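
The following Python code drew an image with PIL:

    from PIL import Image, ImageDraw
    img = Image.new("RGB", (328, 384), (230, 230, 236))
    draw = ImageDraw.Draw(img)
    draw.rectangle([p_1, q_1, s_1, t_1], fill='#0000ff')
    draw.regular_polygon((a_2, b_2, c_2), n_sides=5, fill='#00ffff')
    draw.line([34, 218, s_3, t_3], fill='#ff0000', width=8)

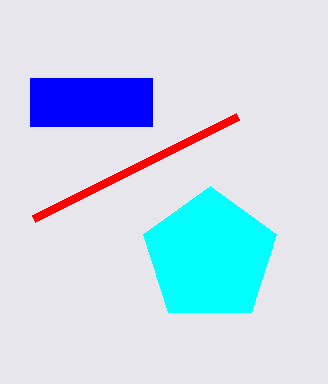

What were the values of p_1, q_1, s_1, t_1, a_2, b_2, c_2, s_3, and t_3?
p_1 = 30
q_1 = 78
s_1 = 152
t_1 = 126
a_2 = 210
b_2 = 256
c_2 = 70
s_3 = 238
t_3 = 116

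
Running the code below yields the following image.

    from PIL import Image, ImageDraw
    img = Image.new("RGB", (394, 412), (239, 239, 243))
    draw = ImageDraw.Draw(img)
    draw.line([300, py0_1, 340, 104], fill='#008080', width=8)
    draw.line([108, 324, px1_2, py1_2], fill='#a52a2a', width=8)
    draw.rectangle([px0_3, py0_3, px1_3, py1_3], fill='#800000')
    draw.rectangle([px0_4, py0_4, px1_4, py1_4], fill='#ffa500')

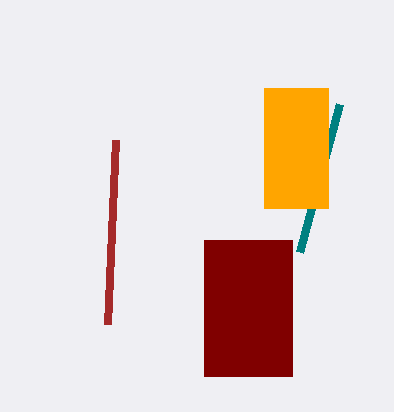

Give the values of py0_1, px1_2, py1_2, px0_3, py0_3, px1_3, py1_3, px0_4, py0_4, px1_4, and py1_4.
py0_1 = 252
px1_2 = 116
py1_2 = 140
px0_3 = 204
py0_3 = 240
px1_3 = 292
py1_3 = 376
px0_4 = 264
py0_4 = 88
px1_4 = 328
py1_4 = 208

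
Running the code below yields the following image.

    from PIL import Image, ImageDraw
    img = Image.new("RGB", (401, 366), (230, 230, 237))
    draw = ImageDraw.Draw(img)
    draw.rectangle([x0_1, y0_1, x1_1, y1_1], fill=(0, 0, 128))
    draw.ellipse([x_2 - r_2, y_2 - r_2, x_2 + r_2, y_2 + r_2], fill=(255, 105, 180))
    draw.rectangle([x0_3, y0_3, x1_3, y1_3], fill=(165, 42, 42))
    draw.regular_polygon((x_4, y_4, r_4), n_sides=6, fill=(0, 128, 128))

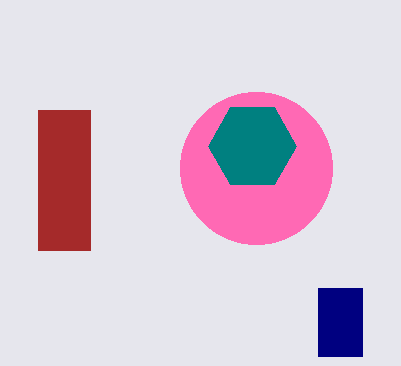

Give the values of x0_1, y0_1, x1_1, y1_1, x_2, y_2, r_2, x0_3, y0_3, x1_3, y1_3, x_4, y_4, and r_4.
x0_1 = 318, y0_1 = 288, x1_1 = 362, y1_1 = 356, x_2 = 256, y_2 = 168, r_2 = 76, x0_3 = 38, y0_3 = 110, x1_3 = 90, y1_3 = 250, x_4 = 252, y_4 = 146, r_4 = 44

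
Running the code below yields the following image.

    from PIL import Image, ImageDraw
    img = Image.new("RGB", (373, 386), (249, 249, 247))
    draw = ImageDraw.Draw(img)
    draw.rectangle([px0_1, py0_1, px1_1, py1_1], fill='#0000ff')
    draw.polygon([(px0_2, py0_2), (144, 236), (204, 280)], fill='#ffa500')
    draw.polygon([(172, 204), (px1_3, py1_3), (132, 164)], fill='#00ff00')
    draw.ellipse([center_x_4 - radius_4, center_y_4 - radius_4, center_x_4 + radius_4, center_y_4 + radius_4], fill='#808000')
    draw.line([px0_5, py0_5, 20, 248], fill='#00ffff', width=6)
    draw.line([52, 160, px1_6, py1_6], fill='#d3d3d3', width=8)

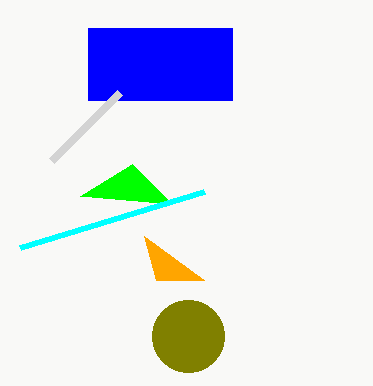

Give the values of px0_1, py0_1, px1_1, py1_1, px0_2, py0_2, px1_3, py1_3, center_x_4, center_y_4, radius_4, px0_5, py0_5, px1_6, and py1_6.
px0_1 = 88, py0_1 = 28, px1_1 = 232, py1_1 = 100, px0_2 = 156, py0_2 = 280, px1_3 = 80, py1_3 = 196, center_x_4 = 188, center_y_4 = 336, radius_4 = 36, px0_5 = 204, py0_5 = 192, px1_6 = 120, py1_6 = 92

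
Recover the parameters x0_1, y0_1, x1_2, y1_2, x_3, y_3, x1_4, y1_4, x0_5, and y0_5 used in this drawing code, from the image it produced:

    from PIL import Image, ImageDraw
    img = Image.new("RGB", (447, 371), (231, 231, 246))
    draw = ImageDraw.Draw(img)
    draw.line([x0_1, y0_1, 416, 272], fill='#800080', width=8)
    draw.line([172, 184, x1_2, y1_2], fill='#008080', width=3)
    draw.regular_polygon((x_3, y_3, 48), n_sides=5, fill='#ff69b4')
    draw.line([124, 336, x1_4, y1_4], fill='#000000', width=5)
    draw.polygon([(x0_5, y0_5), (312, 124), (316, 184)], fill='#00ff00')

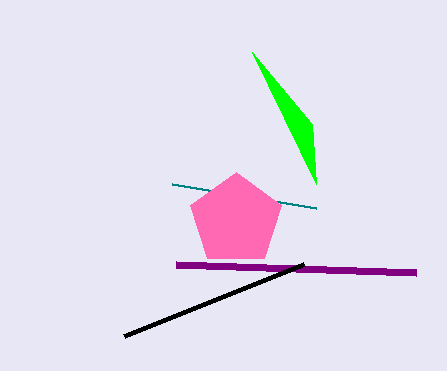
x0_1 = 176, y0_1 = 264, x1_2 = 316, y1_2 = 208, x_3 = 236, y_3 = 220, x1_4 = 304, y1_4 = 264, x0_5 = 252, y0_5 = 52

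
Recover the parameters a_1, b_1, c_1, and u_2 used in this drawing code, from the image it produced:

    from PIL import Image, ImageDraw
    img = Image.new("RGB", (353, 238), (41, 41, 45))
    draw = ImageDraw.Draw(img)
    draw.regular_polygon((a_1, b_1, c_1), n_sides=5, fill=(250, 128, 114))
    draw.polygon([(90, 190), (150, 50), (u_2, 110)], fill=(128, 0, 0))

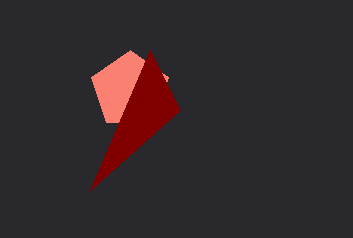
a_1 = 130
b_1 = 90
c_1 = 40
u_2 = 180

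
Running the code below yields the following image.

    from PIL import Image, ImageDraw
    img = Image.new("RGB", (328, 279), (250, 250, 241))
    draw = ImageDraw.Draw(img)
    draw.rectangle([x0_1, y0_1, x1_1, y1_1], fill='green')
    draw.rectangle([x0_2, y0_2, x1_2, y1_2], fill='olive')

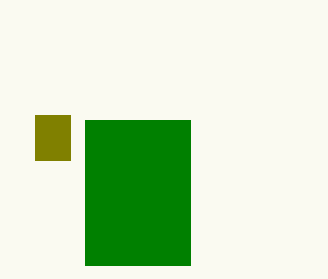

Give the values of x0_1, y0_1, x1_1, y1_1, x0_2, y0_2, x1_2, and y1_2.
x0_1 = 85
y0_1 = 120
x1_1 = 190
y1_1 = 265
x0_2 = 35
y0_2 = 115
x1_2 = 70
y1_2 = 160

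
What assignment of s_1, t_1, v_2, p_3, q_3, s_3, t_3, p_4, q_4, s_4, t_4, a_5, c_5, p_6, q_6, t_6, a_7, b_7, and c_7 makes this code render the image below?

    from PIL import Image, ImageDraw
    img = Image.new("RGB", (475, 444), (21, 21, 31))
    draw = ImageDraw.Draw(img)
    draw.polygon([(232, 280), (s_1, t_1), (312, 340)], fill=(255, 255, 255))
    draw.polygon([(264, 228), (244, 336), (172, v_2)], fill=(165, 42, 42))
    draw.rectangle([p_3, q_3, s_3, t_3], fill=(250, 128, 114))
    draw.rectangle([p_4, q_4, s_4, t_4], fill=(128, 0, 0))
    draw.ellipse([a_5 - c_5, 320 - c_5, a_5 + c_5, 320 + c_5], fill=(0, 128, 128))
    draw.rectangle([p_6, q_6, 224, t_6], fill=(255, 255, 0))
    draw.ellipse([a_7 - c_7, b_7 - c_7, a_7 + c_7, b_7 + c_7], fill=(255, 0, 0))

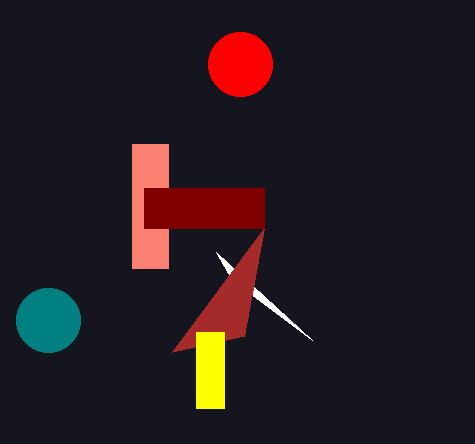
s_1 = 216, t_1 = 252, v_2 = 352, p_3 = 132, q_3 = 144, s_3 = 168, t_3 = 268, p_4 = 144, q_4 = 188, s_4 = 264, t_4 = 228, a_5 = 48, c_5 = 32, p_6 = 196, q_6 = 332, t_6 = 408, a_7 = 240, b_7 = 64, c_7 = 32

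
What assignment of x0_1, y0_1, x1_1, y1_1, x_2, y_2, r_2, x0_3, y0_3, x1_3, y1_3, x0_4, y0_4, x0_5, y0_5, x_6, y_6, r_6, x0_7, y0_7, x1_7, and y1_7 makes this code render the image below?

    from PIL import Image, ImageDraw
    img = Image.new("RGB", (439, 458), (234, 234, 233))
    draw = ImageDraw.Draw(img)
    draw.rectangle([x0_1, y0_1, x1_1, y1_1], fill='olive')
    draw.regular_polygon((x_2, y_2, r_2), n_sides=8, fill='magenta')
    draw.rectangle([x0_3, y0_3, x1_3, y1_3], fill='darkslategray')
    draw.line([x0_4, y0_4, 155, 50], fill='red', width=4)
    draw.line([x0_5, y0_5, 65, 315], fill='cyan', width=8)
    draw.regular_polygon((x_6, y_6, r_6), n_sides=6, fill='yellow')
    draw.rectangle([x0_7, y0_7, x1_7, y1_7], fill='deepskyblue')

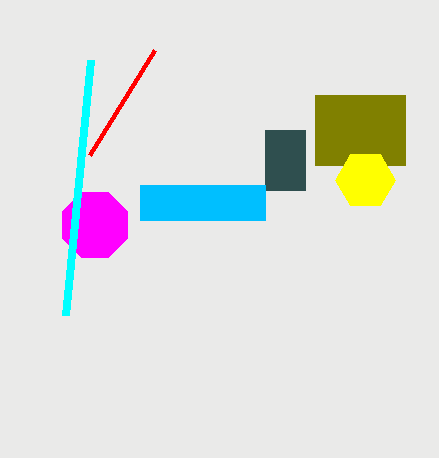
x0_1 = 315, y0_1 = 95, x1_1 = 405, y1_1 = 165, x_2 = 95, y_2 = 225, r_2 = 35, x0_3 = 265, y0_3 = 130, x1_3 = 305, y1_3 = 190, x0_4 = 90, y0_4 = 155, x0_5 = 90, y0_5 = 60, x_6 = 365, y_6 = 180, r_6 = 30, x0_7 = 140, y0_7 = 185, x1_7 = 265, y1_7 = 220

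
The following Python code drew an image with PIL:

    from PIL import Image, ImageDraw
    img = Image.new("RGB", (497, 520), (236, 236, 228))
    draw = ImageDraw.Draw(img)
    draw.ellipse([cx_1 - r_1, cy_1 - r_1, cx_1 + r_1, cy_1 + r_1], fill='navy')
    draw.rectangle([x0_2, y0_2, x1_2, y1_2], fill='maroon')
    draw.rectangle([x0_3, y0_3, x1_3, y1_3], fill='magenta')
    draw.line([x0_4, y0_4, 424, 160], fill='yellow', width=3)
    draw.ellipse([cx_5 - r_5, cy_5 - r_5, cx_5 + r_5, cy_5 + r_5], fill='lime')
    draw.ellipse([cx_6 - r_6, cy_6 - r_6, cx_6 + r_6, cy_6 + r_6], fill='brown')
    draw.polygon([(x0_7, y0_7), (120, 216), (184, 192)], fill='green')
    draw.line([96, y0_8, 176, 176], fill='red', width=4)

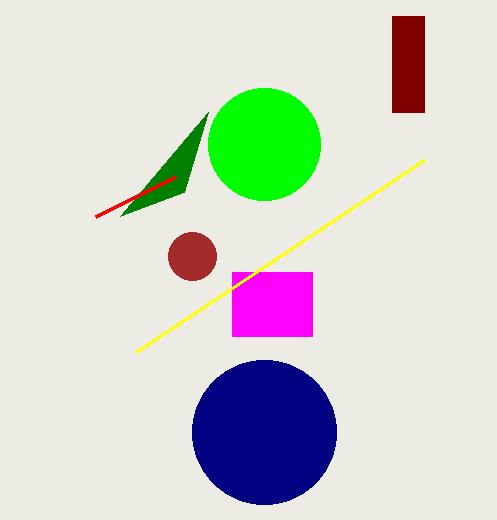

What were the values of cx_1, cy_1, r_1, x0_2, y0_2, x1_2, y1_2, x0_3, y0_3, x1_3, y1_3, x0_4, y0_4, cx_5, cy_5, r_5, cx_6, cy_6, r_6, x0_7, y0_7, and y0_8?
cx_1 = 264; cy_1 = 432; r_1 = 72; x0_2 = 392; y0_2 = 16; x1_2 = 424; y1_2 = 112; x0_3 = 232; y0_3 = 272; x1_3 = 312; y1_3 = 336; x0_4 = 136; y0_4 = 352; cx_5 = 264; cy_5 = 144; r_5 = 56; cx_6 = 192; cy_6 = 256; r_6 = 24; x0_7 = 208; y0_7 = 112; y0_8 = 216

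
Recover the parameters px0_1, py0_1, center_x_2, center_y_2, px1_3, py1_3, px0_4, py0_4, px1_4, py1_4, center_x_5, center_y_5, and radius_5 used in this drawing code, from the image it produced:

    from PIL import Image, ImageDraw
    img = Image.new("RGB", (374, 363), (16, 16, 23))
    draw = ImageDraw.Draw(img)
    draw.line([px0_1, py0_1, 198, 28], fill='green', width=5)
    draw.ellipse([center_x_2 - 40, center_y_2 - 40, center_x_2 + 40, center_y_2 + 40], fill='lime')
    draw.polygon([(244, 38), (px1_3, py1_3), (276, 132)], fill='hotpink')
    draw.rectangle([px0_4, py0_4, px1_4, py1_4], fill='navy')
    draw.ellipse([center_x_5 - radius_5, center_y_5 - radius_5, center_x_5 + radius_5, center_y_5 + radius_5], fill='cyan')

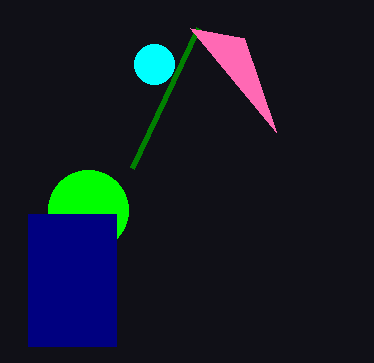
px0_1 = 132, py0_1 = 168, center_x_2 = 88, center_y_2 = 210, px1_3 = 190, py1_3 = 28, px0_4 = 28, py0_4 = 214, px1_4 = 116, py1_4 = 346, center_x_5 = 154, center_y_5 = 64, radius_5 = 20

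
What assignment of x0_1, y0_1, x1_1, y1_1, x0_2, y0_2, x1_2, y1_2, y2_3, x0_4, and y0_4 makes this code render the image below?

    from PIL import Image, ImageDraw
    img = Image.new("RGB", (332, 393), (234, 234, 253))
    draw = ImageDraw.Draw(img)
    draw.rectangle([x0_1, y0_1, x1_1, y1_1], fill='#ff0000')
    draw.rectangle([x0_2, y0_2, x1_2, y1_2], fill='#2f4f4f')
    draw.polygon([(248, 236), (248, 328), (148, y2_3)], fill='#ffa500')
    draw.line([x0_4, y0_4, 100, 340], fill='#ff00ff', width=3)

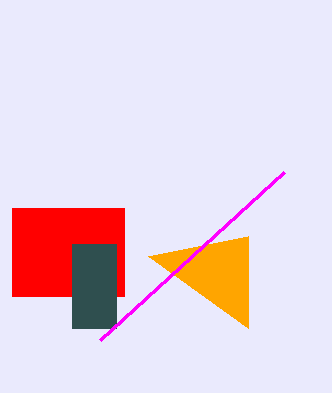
x0_1 = 12
y0_1 = 208
x1_1 = 124
y1_1 = 296
x0_2 = 72
y0_2 = 244
x1_2 = 116
y1_2 = 328
y2_3 = 256
x0_4 = 284
y0_4 = 172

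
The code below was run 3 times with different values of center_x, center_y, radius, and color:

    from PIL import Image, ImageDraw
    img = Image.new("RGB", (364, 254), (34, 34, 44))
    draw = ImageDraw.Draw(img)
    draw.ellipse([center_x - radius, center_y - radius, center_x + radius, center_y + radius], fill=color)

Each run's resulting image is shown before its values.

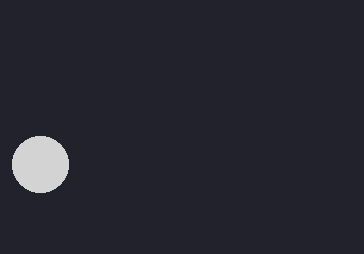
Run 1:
center_x = 40; center_y = 164; radius = 28; color = 'lightgray'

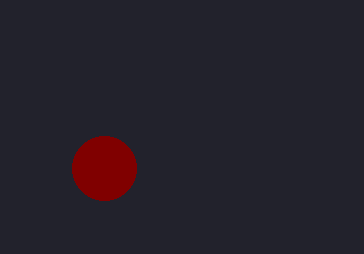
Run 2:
center_x = 104, center_y = 168, radius = 32, color = 'maroon'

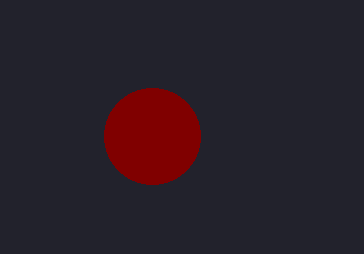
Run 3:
center_x = 152; center_y = 136; radius = 48; color = 'maroon'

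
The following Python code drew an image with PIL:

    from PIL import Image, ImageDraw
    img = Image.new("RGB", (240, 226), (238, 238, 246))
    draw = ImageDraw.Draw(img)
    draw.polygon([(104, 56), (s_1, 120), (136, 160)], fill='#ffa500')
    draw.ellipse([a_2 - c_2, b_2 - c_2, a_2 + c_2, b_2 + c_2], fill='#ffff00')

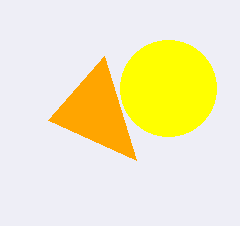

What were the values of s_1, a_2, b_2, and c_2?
s_1 = 48; a_2 = 168; b_2 = 88; c_2 = 48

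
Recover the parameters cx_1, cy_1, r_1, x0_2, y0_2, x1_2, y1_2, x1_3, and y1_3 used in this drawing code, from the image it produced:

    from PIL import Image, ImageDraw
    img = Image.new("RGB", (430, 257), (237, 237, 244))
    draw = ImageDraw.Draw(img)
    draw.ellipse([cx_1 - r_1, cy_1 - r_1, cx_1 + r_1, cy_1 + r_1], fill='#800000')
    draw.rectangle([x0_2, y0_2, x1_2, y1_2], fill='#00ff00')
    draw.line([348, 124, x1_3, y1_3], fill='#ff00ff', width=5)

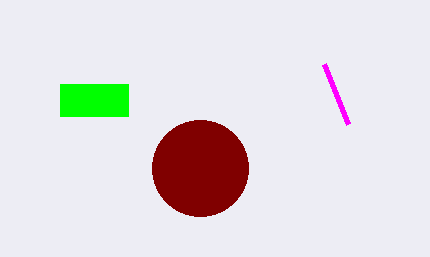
cx_1 = 200
cy_1 = 168
r_1 = 48
x0_2 = 60
y0_2 = 84
x1_2 = 128
y1_2 = 116
x1_3 = 324
y1_3 = 64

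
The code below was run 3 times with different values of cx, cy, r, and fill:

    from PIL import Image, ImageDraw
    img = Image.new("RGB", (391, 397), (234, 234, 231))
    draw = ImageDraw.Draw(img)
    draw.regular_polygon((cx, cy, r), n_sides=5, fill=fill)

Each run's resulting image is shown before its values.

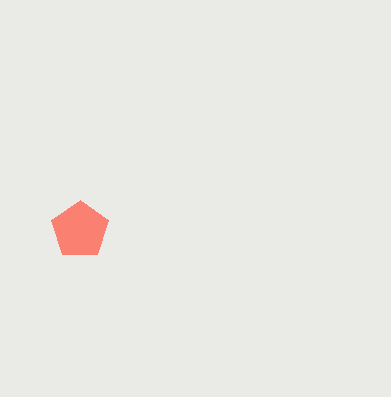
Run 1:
cx = 80, cy = 230, r = 30, fill = 'salmon'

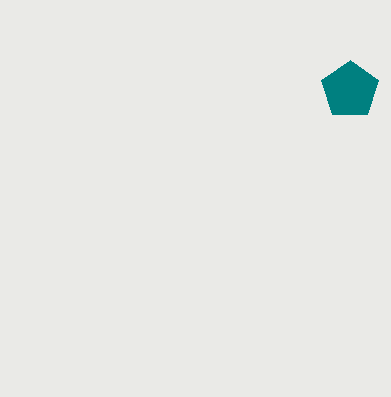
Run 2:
cx = 350
cy = 90
r = 30
fill = 'teal'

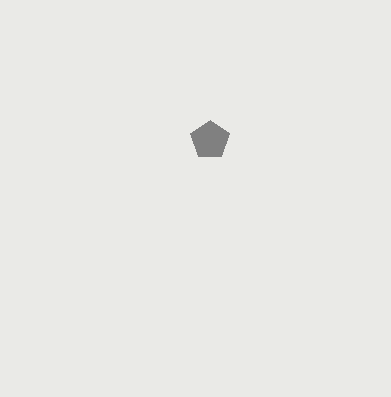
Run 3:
cx = 210, cy = 140, r = 20, fill = 'gray'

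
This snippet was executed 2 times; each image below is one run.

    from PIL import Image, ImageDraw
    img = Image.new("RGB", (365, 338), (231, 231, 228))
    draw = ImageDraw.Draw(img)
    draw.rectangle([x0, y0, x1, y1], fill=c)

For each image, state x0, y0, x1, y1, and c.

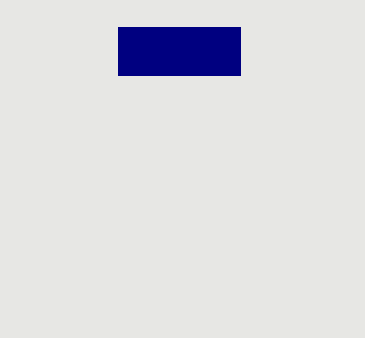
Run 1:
x0 = 118, y0 = 27, x1 = 240, y1 = 75, c = 'navy'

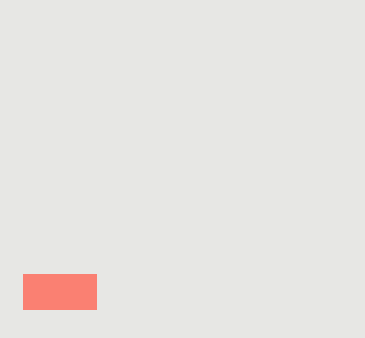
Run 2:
x0 = 23, y0 = 274, x1 = 96, y1 = 309, c = 'salmon'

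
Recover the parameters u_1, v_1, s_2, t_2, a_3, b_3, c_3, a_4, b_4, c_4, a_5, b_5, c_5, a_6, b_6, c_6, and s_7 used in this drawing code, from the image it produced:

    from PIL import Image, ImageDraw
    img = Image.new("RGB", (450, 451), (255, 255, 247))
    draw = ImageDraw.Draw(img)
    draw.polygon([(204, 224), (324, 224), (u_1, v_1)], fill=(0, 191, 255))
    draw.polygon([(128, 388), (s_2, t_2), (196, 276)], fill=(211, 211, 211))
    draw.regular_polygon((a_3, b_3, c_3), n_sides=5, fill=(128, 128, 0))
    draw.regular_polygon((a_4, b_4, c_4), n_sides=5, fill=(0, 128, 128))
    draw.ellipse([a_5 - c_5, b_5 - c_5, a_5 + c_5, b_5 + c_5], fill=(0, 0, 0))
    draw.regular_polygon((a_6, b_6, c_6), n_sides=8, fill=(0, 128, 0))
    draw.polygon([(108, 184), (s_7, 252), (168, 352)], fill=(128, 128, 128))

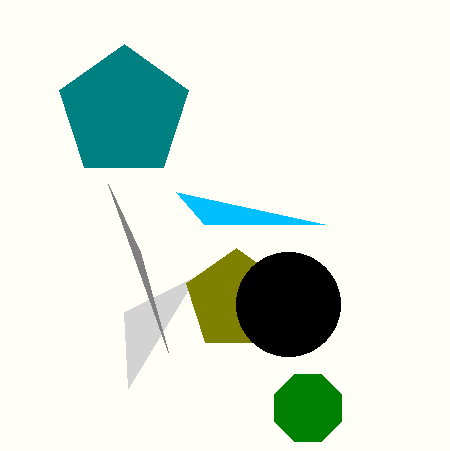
u_1 = 176; v_1 = 192; s_2 = 124; t_2 = 312; a_3 = 236; b_3 = 300; c_3 = 52; a_4 = 124; b_4 = 112; c_4 = 68; a_5 = 288; b_5 = 304; c_5 = 52; a_6 = 308; b_6 = 408; c_6 = 36; s_7 = 140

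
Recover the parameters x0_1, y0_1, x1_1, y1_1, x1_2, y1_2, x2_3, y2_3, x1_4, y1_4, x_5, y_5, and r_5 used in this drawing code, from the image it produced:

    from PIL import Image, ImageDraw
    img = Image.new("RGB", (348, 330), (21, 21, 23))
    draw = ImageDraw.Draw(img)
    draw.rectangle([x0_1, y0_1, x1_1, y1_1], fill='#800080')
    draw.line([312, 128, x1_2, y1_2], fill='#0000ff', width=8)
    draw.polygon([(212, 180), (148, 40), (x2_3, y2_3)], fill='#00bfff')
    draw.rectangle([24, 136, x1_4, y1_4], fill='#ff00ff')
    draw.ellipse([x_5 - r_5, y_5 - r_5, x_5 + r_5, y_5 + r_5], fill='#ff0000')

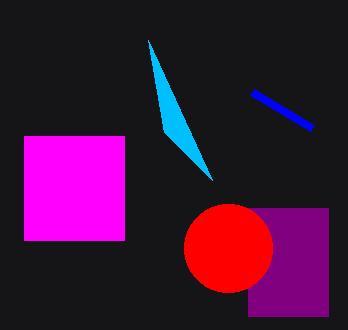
x0_1 = 248
y0_1 = 208
x1_1 = 328
y1_1 = 316
x1_2 = 252
y1_2 = 92
x2_3 = 164
y2_3 = 132
x1_4 = 124
y1_4 = 240
x_5 = 228
y_5 = 248
r_5 = 44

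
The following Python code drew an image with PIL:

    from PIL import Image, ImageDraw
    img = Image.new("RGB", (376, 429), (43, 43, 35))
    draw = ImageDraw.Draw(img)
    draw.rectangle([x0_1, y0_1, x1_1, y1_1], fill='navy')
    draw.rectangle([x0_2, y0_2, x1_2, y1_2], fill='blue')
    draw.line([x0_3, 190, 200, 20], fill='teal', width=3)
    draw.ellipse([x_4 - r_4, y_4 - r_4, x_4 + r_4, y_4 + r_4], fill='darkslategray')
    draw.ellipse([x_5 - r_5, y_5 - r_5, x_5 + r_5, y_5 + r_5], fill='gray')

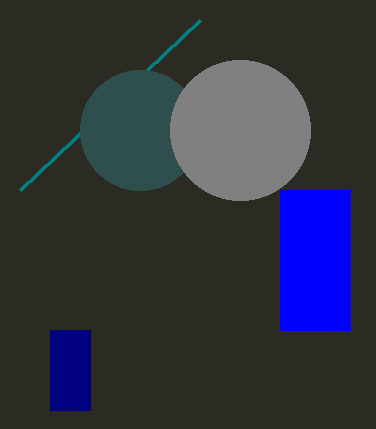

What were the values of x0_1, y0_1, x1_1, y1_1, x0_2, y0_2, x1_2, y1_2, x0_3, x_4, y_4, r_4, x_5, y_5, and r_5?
x0_1 = 50
y0_1 = 330
x1_1 = 90
y1_1 = 410
x0_2 = 280
y0_2 = 190
x1_2 = 350
y1_2 = 330
x0_3 = 20
x_4 = 140
y_4 = 130
r_4 = 60
x_5 = 240
y_5 = 130
r_5 = 70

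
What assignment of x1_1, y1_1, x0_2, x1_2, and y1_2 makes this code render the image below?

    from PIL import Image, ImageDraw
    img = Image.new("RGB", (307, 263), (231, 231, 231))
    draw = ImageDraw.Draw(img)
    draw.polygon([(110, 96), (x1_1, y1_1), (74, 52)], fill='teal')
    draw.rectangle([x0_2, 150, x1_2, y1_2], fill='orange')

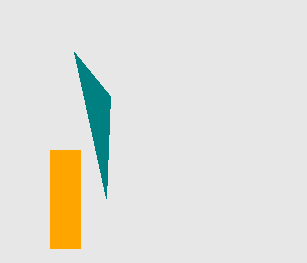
x1_1 = 106; y1_1 = 198; x0_2 = 50; x1_2 = 80; y1_2 = 248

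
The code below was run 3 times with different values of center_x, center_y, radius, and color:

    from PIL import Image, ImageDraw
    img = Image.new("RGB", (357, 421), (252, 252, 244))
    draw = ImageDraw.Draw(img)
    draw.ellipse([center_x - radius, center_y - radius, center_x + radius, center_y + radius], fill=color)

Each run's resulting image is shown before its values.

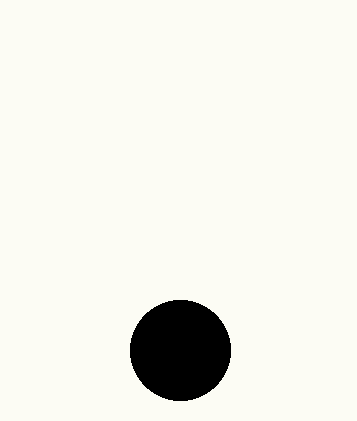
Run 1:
center_x = 180, center_y = 350, radius = 50, color = 'black'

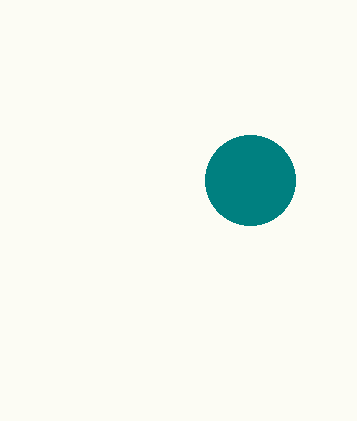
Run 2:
center_x = 250, center_y = 180, radius = 45, color = 'teal'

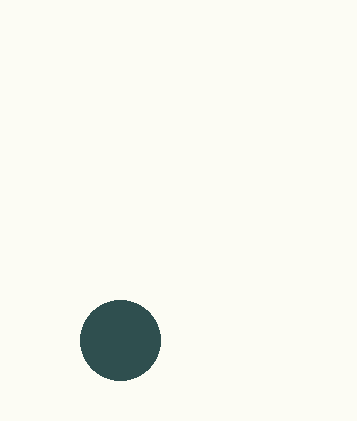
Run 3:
center_x = 120; center_y = 340; radius = 40; color = 'darkslategray'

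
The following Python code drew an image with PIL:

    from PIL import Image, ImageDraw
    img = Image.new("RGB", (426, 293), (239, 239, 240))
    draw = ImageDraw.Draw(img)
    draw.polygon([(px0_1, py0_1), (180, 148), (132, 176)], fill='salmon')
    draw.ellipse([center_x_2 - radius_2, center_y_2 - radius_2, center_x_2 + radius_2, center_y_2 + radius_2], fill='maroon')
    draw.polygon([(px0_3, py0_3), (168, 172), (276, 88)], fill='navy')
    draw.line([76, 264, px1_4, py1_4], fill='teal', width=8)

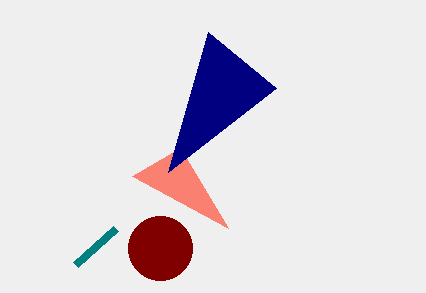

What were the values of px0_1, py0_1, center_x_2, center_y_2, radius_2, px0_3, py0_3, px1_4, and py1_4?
px0_1 = 228
py0_1 = 228
center_x_2 = 160
center_y_2 = 248
radius_2 = 32
px0_3 = 208
py0_3 = 32
px1_4 = 116
py1_4 = 228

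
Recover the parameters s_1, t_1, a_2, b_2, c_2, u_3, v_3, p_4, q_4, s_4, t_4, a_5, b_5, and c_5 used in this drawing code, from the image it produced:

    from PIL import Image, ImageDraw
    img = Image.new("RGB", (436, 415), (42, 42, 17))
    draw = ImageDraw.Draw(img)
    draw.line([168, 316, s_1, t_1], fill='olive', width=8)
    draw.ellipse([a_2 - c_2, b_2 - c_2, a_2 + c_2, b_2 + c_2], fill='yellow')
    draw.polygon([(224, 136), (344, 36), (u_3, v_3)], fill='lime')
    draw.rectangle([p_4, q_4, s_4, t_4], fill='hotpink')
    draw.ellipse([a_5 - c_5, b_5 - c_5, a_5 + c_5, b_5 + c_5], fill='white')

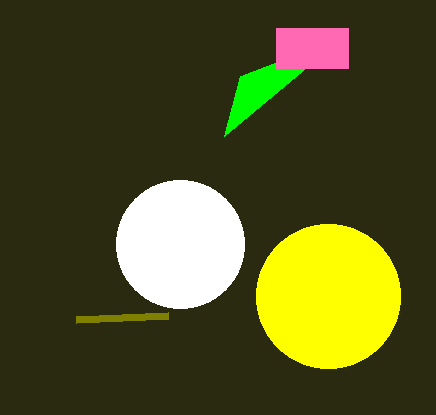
s_1 = 76; t_1 = 320; a_2 = 328; b_2 = 296; c_2 = 72; u_3 = 240; v_3 = 76; p_4 = 276; q_4 = 28; s_4 = 348; t_4 = 68; a_5 = 180; b_5 = 244; c_5 = 64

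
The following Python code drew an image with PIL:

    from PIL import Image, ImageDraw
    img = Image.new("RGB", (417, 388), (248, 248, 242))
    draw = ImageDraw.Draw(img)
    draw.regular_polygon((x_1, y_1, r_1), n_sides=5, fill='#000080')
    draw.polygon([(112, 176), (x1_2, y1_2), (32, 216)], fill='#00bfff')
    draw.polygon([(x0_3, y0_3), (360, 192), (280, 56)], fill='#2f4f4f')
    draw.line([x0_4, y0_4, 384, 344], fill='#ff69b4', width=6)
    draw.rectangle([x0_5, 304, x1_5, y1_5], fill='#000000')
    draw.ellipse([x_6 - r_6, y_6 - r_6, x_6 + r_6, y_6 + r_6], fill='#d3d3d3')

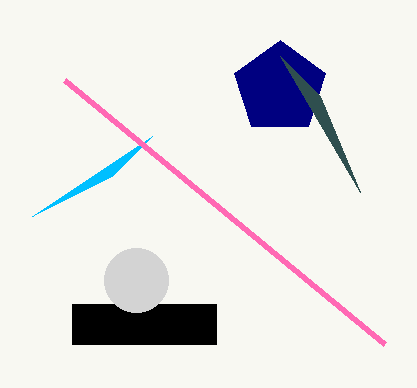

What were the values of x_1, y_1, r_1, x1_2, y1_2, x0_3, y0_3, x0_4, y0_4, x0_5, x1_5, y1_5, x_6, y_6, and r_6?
x_1 = 280
y_1 = 88
r_1 = 48
x1_2 = 152
y1_2 = 136
x0_3 = 320
y0_3 = 96
x0_4 = 64
y0_4 = 80
x0_5 = 72
x1_5 = 216
y1_5 = 344
x_6 = 136
y_6 = 280
r_6 = 32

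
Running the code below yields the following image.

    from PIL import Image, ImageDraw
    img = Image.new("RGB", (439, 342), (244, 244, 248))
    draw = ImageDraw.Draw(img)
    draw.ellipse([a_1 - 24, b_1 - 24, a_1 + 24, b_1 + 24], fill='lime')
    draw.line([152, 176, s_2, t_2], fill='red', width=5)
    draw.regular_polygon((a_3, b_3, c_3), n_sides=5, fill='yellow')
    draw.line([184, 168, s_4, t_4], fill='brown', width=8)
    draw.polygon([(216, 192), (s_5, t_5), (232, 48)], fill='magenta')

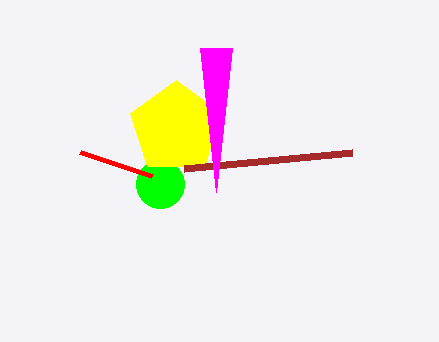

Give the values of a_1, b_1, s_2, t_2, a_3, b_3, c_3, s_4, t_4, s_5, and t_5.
a_1 = 160, b_1 = 184, s_2 = 80, t_2 = 152, a_3 = 176, b_3 = 128, c_3 = 48, s_4 = 352, t_4 = 152, s_5 = 200, t_5 = 48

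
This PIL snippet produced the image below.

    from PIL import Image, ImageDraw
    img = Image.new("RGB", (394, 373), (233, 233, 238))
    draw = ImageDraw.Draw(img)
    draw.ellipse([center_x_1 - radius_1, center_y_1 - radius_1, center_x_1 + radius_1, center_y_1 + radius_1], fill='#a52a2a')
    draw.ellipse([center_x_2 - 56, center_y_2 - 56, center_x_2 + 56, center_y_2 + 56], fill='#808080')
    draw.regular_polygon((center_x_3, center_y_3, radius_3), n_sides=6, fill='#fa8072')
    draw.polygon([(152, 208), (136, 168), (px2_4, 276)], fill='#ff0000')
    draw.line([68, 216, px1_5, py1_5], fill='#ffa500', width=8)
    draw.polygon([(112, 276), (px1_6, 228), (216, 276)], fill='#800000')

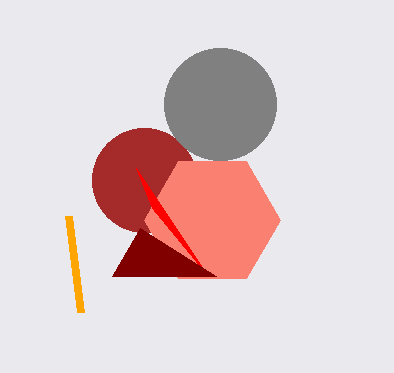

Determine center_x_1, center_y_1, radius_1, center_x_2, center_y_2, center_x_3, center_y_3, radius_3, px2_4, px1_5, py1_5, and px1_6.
center_x_1 = 144
center_y_1 = 180
radius_1 = 52
center_x_2 = 220
center_y_2 = 104
center_x_3 = 212
center_y_3 = 220
radius_3 = 68
px2_4 = 208
px1_5 = 80
py1_5 = 312
px1_6 = 140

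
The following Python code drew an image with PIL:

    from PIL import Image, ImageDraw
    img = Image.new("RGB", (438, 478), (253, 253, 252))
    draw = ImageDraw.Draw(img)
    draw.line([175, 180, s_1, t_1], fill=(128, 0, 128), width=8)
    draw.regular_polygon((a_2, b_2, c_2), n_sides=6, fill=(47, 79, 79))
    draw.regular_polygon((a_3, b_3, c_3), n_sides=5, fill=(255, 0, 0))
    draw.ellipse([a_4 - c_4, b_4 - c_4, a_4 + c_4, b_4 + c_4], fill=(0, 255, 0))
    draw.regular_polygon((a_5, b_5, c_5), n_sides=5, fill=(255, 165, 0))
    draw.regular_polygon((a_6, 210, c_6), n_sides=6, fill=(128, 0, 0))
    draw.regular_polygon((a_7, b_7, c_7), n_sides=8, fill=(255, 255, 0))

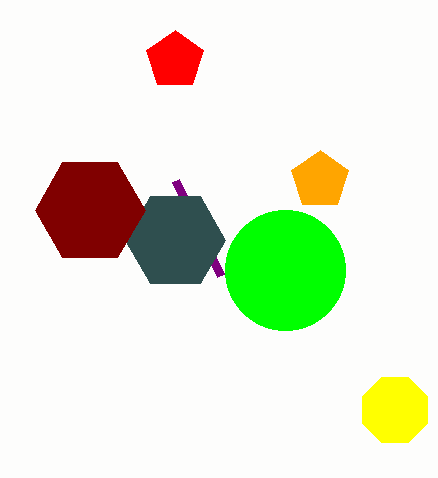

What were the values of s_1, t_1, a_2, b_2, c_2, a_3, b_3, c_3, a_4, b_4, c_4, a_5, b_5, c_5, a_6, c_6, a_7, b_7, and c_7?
s_1 = 220; t_1 = 275; a_2 = 175; b_2 = 240; c_2 = 50; a_3 = 175; b_3 = 60; c_3 = 30; a_4 = 285; b_4 = 270; c_4 = 60; a_5 = 320; b_5 = 180; c_5 = 30; a_6 = 90; c_6 = 55; a_7 = 395; b_7 = 410; c_7 = 35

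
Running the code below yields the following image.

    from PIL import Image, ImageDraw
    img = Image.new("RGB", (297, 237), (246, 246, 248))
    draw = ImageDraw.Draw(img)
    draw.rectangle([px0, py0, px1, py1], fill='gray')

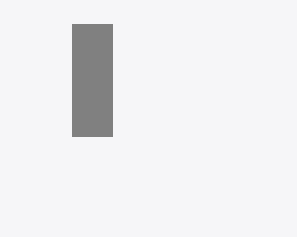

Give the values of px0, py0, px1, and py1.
px0 = 72
py0 = 24
px1 = 112
py1 = 136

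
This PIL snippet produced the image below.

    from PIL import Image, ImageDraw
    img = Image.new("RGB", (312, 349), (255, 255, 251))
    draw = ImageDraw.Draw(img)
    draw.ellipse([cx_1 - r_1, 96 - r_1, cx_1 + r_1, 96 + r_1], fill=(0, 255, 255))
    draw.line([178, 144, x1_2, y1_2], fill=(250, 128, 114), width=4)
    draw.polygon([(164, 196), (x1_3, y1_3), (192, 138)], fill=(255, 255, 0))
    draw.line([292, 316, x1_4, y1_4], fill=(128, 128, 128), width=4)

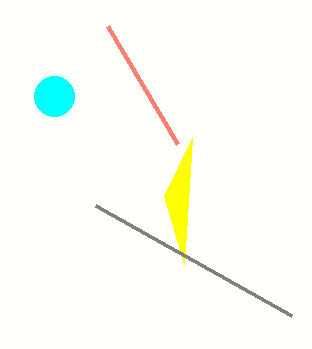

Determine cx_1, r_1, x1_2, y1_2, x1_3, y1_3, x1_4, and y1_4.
cx_1 = 54; r_1 = 20; x1_2 = 108; y1_2 = 26; x1_3 = 184; y1_3 = 264; x1_4 = 96; y1_4 = 206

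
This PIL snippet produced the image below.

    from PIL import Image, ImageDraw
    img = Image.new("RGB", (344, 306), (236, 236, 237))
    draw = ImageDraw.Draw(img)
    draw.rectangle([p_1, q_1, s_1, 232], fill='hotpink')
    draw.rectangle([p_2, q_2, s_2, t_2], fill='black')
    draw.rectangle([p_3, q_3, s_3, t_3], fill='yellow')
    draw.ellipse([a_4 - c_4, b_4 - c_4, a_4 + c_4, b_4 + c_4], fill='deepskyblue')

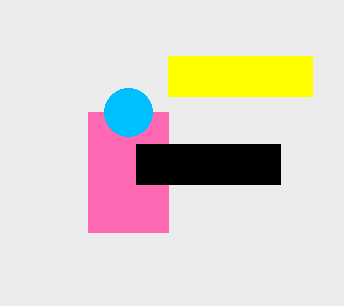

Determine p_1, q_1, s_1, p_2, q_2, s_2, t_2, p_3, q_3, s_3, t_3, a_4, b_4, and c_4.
p_1 = 88; q_1 = 112; s_1 = 168; p_2 = 136; q_2 = 144; s_2 = 280; t_2 = 184; p_3 = 168; q_3 = 56; s_3 = 312; t_3 = 96; a_4 = 128; b_4 = 112; c_4 = 24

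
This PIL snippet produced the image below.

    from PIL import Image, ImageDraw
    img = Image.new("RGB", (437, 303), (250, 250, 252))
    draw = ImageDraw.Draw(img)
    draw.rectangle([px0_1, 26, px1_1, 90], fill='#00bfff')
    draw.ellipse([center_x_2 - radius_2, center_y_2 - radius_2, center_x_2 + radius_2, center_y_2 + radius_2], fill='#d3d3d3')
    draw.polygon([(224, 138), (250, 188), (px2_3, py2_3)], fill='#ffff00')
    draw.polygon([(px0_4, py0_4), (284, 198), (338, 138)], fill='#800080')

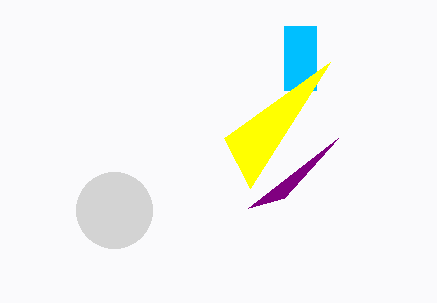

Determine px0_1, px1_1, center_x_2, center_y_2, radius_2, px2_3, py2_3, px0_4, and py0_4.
px0_1 = 284, px1_1 = 316, center_x_2 = 114, center_y_2 = 210, radius_2 = 38, px2_3 = 330, py2_3 = 62, px0_4 = 248, py0_4 = 208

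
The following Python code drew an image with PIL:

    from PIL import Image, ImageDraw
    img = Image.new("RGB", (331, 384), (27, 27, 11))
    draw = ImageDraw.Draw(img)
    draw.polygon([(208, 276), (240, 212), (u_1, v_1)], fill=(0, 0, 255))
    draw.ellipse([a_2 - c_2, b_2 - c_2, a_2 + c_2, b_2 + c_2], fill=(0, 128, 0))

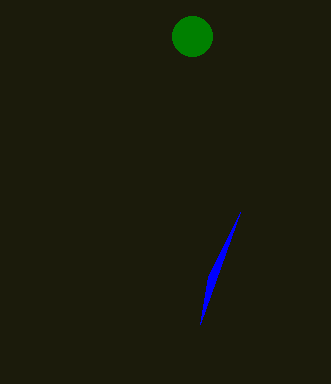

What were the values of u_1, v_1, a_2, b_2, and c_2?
u_1 = 200; v_1 = 324; a_2 = 192; b_2 = 36; c_2 = 20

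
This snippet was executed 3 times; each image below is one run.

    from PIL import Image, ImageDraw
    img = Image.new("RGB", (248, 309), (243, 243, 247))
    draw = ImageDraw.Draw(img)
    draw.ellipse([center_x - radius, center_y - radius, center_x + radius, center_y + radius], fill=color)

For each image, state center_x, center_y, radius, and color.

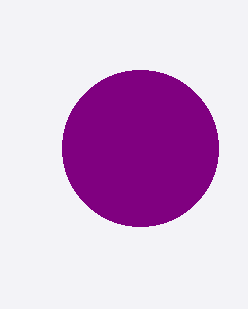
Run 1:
center_x = 140, center_y = 148, radius = 78, color = 'purple'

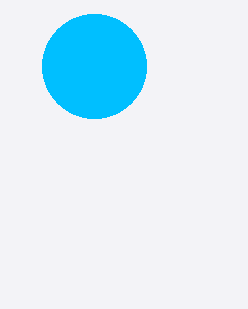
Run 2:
center_x = 94; center_y = 66; radius = 52; color = 'deepskyblue'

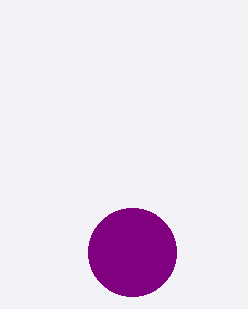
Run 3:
center_x = 132; center_y = 252; radius = 44; color = 'purple'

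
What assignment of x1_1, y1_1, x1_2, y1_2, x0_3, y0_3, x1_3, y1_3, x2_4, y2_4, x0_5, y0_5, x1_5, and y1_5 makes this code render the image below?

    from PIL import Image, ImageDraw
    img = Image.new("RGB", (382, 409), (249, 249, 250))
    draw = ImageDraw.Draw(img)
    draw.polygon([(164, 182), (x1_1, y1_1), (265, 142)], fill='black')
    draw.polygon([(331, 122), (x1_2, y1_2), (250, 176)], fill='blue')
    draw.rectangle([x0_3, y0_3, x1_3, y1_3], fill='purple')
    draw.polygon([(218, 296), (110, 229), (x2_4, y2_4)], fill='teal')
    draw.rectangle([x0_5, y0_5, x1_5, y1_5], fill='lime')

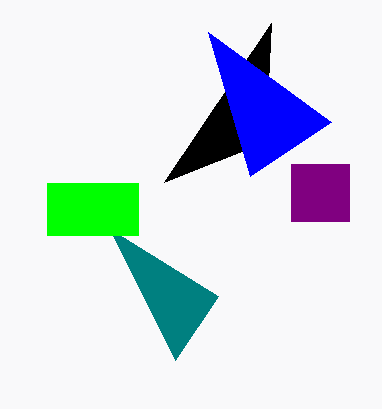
x1_1 = 271
y1_1 = 23
x1_2 = 208
y1_2 = 32
x0_3 = 291
y0_3 = 164
x1_3 = 349
y1_3 = 221
x2_4 = 175
y2_4 = 360
x0_5 = 47
y0_5 = 183
x1_5 = 138
y1_5 = 235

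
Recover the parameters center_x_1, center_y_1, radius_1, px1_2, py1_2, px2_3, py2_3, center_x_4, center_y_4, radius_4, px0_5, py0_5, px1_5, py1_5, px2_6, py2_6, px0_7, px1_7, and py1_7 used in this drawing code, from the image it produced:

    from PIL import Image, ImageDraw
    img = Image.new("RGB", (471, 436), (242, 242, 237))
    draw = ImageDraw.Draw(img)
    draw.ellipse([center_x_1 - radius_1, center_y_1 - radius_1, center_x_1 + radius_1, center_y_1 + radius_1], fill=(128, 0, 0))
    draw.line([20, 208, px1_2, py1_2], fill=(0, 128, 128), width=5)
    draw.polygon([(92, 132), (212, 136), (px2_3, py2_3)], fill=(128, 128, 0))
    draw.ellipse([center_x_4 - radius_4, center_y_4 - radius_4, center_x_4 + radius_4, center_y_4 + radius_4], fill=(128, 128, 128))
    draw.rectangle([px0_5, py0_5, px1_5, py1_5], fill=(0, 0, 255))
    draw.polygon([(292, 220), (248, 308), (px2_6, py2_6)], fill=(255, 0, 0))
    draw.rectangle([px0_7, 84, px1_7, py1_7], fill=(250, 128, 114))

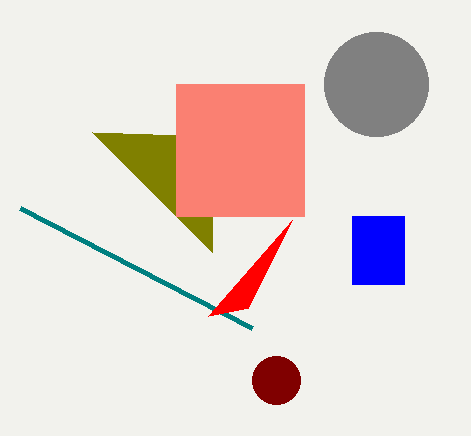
center_x_1 = 276
center_y_1 = 380
radius_1 = 24
px1_2 = 252
py1_2 = 328
px2_3 = 212
py2_3 = 252
center_x_4 = 376
center_y_4 = 84
radius_4 = 52
px0_5 = 352
py0_5 = 216
px1_5 = 404
py1_5 = 284
px2_6 = 208
py2_6 = 316
px0_7 = 176
px1_7 = 304
py1_7 = 216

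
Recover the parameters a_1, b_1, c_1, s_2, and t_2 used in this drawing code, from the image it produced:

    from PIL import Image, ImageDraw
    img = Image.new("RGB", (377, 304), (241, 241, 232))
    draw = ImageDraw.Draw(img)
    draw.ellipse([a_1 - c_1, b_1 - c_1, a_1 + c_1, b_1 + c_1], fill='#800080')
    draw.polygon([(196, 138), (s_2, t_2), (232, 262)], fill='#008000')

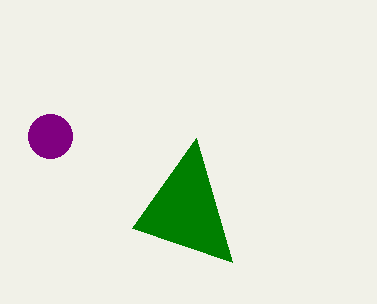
a_1 = 50
b_1 = 136
c_1 = 22
s_2 = 132
t_2 = 228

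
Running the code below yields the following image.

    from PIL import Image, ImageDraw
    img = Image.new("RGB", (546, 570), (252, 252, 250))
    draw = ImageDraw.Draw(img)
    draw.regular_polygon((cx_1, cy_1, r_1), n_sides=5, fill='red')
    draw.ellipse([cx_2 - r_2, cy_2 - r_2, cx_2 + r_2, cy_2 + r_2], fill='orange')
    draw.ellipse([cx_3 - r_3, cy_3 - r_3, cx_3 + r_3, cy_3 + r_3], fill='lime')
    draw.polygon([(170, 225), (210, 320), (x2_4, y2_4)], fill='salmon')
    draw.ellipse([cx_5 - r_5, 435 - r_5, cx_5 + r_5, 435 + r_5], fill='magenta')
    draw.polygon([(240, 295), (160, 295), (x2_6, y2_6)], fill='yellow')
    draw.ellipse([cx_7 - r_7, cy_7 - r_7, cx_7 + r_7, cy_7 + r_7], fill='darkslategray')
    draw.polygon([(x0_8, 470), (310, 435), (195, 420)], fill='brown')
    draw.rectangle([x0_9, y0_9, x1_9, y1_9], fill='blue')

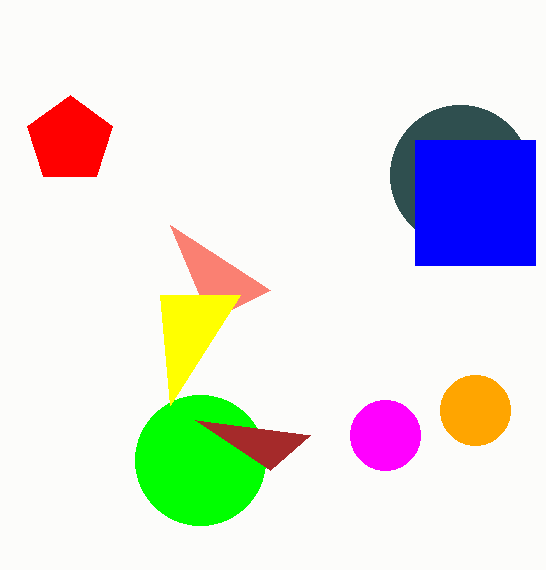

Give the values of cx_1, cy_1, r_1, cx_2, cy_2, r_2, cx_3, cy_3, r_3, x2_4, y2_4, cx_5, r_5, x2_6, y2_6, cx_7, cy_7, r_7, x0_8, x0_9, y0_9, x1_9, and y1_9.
cx_1 = 70, cy_1 = 140, r_1 = 45, cx_2 = 475, cy_2 = 410, r_2 = 35, cx_3 = 200, cy_3 = 460, r_3 = 65, x2_4 = 270, y2_4 = 290, cx_5 = 385, r_5 = 35, x2_6 = 170, y2_6 = 405, cx_7 = 460, cy_7 = 175, r_7 = 70, x0_8 = 270, x0_9 = 415, y0_9 = 140, x1_9 = 535, y1_9 = 265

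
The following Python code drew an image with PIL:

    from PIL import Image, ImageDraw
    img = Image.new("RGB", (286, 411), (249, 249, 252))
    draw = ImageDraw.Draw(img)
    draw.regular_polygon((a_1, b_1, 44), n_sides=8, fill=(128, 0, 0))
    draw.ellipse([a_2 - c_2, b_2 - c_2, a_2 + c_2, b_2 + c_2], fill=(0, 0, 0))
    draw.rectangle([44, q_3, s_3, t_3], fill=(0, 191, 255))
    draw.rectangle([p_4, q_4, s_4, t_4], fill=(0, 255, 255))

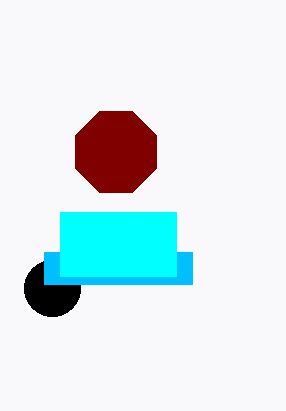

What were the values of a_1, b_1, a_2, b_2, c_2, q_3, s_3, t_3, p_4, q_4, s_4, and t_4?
a_1 = 116
b_1 = 152
a_2 = 52
b_2 = 288
c_2 = 28
q_3 = 252
s_3 = 192
t_3 = 284
p_4 = 60
q_4 = 212
s_4 = 176
t_4 = 276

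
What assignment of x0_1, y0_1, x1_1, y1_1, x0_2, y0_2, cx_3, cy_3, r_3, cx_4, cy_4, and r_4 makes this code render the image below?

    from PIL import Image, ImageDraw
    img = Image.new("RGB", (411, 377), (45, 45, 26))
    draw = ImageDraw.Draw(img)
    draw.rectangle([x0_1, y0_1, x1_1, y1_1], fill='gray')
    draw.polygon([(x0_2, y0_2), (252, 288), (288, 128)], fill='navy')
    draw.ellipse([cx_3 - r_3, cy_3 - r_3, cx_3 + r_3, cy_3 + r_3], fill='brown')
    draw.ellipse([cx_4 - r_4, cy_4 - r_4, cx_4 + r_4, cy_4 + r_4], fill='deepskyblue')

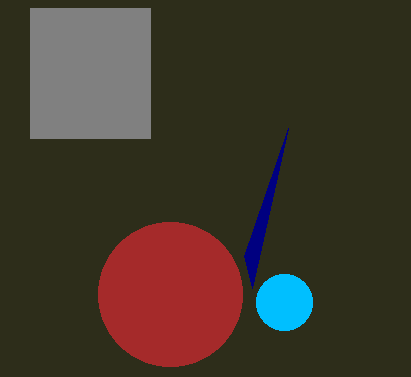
x0_1 = 30, y0_1 = 8, x1_1 = 150, y1_1 = 138, x0_2 = 244, y0_2 = 256, cx_3 = 170, cy_3 = 294, r_3 = 72, cx_4 = 284, cy_4 = 302, r_4 = 28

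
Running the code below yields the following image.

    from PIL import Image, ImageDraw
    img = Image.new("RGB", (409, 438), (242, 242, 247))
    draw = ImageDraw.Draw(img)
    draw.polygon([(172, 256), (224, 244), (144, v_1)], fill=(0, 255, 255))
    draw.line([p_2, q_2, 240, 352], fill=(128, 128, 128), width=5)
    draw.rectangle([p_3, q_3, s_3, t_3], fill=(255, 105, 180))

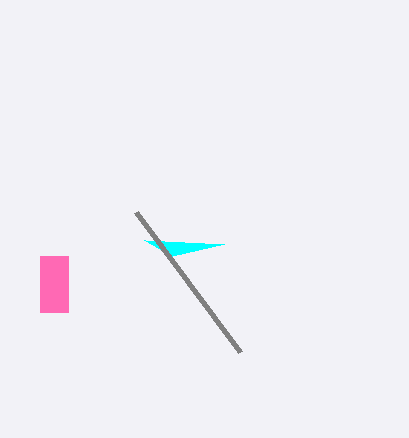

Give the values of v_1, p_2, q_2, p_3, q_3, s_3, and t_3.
v_1 = 240
p_2 = 136
q_2 = 212
p_3 = 40
q_3 = 256
s_3 = 68
t_3 = 312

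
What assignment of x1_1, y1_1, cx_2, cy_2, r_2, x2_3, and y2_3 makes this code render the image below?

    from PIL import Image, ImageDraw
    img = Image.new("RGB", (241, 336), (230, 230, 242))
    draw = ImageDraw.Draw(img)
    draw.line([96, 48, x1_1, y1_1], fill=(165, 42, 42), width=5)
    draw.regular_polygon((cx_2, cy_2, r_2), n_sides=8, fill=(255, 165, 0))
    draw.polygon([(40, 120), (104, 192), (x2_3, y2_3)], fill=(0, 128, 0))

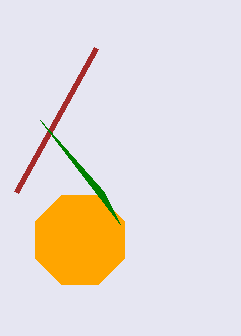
x1_1 = 16; y1_1 = 192; cx_2 = 80; cy_2 = 240; r_2 = 48; x2_3 = 120; y2_3 = 224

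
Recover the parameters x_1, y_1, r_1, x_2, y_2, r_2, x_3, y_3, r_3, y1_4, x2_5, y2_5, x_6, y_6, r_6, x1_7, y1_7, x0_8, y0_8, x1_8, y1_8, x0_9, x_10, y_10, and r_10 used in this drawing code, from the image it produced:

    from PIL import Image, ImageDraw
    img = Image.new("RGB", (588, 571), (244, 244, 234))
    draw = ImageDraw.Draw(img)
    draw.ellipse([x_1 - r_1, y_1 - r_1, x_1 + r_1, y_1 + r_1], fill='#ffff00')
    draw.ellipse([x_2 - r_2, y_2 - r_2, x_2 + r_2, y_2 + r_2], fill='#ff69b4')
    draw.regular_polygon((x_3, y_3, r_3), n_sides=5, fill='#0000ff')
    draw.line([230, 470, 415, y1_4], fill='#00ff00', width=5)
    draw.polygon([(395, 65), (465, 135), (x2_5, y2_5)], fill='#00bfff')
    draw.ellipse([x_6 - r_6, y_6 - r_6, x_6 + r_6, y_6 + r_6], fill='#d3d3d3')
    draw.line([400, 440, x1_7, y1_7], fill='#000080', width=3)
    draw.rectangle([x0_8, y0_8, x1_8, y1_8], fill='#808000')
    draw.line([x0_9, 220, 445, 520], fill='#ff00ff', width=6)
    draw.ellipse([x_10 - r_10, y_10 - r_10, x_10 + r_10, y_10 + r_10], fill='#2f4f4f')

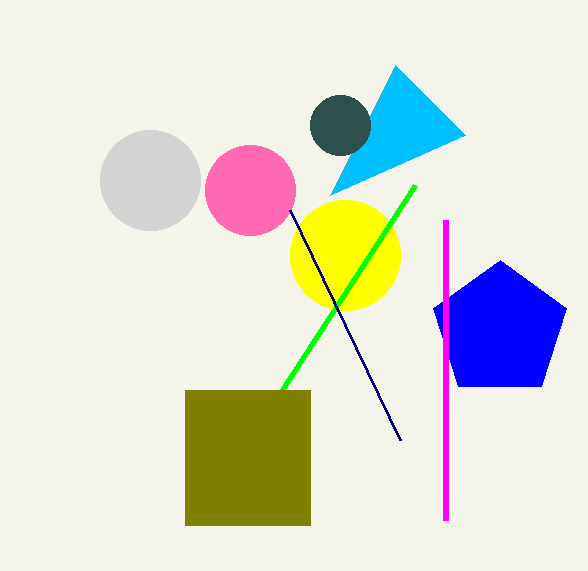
x_1 = 345
y_1 = 255
r_1 = 55
x_2 = 250
y_2 = 190
r_2 = 45
x_3 = 500
y_3 = 330
r_3 = 70
y1_4 = 185
x2_5 = 330
y2_5 = 195
x_6 = 150
y_6 = 180
r_6 = 50
x1_7 = 290
y1_7 = 210
x0_8 = 185
y0_8 = 390
x1_8 = 310
y1_8 = 525
x0_9 = 445
x_10 = 340
y_10 = 125
r_10 = 30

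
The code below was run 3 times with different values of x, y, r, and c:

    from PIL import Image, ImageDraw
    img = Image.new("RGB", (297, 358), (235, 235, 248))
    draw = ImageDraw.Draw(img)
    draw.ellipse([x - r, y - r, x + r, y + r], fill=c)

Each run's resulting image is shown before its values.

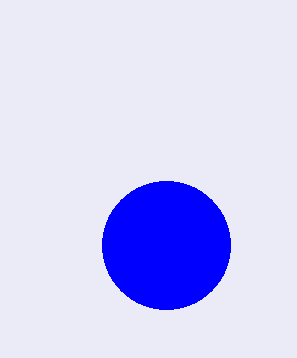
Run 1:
x = 166, y = 245, r = 64, c = 'blue'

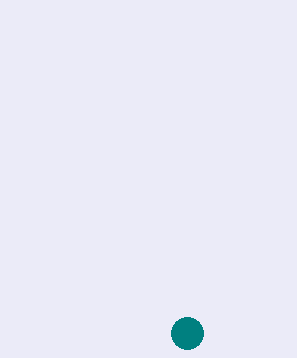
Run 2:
x = 187; y = 333; r = 16; c = 'teal'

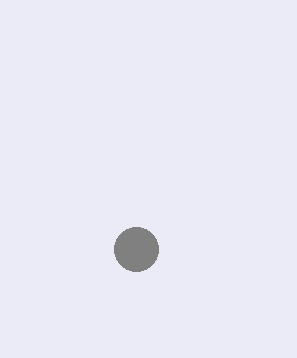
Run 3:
x = 136; y = 249; r = 22; c = 'gray'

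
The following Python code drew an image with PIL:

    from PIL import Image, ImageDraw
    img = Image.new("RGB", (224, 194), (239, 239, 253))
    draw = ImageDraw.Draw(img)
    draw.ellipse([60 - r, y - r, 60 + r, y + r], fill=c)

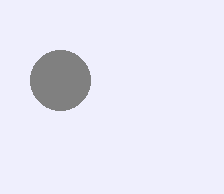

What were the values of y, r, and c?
y = 80; r = 30; c = 'gray'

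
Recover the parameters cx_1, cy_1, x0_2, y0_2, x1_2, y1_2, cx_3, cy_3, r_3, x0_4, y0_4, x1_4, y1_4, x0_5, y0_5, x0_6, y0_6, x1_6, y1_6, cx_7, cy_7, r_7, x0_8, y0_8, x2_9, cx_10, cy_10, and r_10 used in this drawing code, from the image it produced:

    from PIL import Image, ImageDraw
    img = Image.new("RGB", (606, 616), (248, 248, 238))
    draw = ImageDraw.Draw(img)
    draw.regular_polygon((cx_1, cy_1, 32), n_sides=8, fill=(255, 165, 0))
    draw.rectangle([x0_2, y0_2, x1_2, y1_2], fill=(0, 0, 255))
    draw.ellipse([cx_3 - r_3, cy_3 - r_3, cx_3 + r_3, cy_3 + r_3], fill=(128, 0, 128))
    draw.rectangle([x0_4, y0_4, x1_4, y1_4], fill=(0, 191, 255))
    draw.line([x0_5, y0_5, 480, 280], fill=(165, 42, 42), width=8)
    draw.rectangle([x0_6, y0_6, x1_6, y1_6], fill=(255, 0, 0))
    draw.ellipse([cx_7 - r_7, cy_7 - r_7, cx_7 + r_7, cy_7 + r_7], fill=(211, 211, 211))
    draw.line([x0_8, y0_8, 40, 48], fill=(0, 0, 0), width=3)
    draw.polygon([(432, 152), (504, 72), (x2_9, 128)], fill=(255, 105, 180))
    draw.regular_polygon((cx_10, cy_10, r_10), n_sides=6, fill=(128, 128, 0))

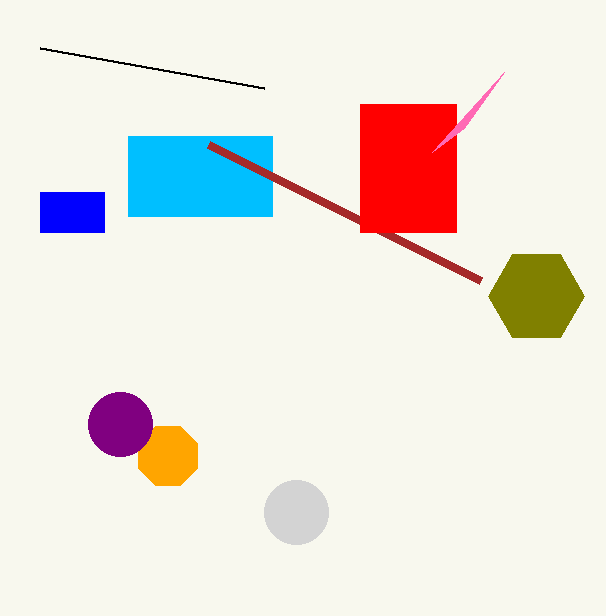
cx_1 = 168; cy_1 = 456; x0_2 = 40; y0_2 = 192; x1_2 = 104; y1_2 = 232; cx_3 = 120; cy_3 = 424; r_3 = 32; x0_4 = 128; y0_4 = 136; x1_4 = 272; y1_4 = 216; x0_5 = 208; y0_5 = 144; x0_6 = 360; y0_6 = 104; x1_6 = 456; y1_6 = 232; cx_7 = 296; cy_7 = 512; r_7 = 32; x0_8 = 264; y0_8 = 88; x2_9 = 464; cx_10 = 536; cy_10 = 296; r_10 = 48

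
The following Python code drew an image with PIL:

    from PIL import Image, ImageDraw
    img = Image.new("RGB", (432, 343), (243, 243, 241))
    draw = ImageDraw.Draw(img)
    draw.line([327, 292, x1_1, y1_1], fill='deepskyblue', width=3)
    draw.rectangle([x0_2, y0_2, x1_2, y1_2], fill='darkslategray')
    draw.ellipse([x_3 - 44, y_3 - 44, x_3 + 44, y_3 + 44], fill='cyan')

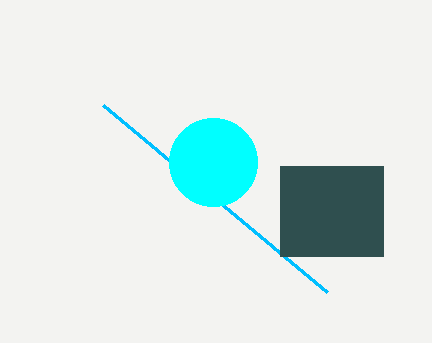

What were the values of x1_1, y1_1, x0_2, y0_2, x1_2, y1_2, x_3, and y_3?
x1_1 = 103
y1_1 = 105
x0_2 = 280
y0_2 = 166
x1_2 = 383
y1_2 = 256
x_3 = 213
y_3 = 162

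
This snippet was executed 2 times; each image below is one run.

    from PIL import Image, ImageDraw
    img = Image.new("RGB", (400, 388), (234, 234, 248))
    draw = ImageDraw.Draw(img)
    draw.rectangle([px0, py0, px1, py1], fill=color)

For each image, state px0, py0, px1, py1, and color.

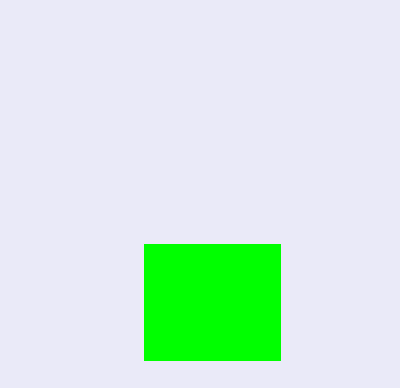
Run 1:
px0 = 144
py0 = 244
px1 = 280
py1 = 360
color = 'lime'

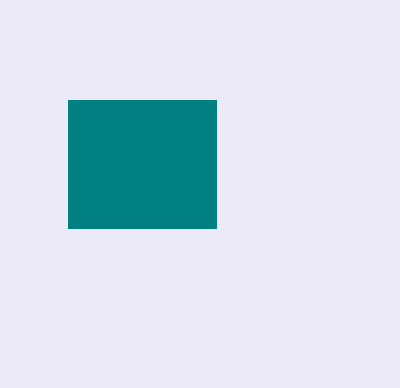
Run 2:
px0 = 68, py0 = 100, px1 = 216, py1 = 228, color = 'teal'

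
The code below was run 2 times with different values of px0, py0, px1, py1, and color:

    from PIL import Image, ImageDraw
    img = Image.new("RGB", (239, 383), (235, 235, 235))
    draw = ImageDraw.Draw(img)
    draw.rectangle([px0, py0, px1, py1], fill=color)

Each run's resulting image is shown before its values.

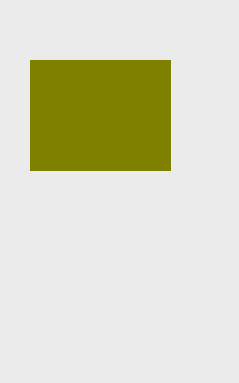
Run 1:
px0 = 30, py0 = 60, px1 = 170, py1 = 170, color = 'olive'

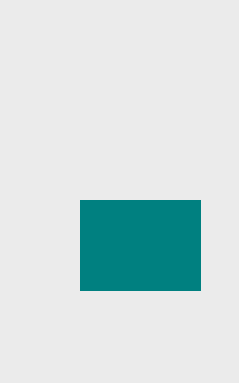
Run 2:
px0 = 80
py0 = 200
px1 = 200
py1 = 290
color = 'teal'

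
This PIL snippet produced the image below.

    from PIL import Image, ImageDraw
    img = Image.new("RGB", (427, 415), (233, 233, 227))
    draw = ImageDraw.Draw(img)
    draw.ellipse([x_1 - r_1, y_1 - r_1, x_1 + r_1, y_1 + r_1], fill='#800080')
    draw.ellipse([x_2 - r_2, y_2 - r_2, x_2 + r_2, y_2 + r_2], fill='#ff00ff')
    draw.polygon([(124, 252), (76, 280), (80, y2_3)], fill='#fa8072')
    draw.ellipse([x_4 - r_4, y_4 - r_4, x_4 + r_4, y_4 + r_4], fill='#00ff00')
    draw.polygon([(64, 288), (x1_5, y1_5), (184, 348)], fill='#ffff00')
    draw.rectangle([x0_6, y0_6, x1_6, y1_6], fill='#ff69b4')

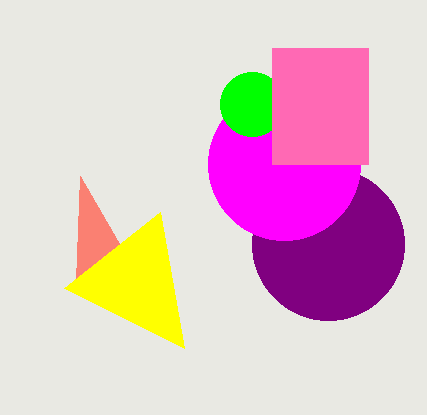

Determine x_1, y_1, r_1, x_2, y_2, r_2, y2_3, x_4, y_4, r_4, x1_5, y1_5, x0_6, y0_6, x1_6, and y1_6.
x_1 = 328
y_1 = 244
r_1 = 76
x_2 = 284
y_2 = 164
r_2 = 76
y2_3 = 176
x_4 = 252
y_4 = 104
r_4 = 32
x1_5 = 160
y1_5 = 212
x0_6 = 272
y0_6 = 48
x1_6 = 368
y1_6 = 164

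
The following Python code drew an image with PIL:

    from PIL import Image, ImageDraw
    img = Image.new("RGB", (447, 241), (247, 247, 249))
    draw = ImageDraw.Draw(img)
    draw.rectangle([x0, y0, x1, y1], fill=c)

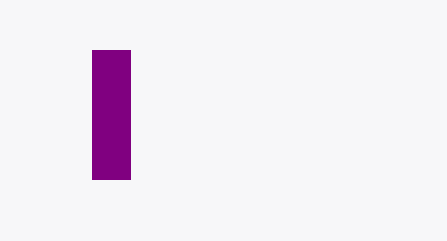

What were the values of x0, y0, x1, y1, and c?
x0 = 92, y0 = 50, x1 = 130, y1 = 179, c = 'purple'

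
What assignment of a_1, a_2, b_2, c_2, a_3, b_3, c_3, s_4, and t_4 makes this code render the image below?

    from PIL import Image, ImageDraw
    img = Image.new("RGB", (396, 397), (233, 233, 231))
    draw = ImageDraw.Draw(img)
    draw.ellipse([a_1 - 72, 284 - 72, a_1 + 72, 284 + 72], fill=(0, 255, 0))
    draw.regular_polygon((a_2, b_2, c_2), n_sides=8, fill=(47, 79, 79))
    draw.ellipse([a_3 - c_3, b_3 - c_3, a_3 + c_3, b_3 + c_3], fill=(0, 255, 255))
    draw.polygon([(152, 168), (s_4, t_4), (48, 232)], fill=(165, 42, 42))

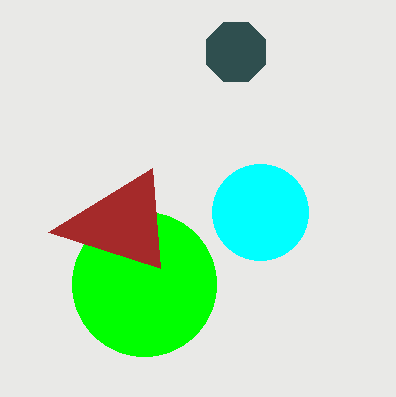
a_1 = 144, a_2 = 236, b_2 = 52, c_2 = 32, a_3 = 260, b_3 = 212, c_3 = 48, s_4 = 160, t_4 = 268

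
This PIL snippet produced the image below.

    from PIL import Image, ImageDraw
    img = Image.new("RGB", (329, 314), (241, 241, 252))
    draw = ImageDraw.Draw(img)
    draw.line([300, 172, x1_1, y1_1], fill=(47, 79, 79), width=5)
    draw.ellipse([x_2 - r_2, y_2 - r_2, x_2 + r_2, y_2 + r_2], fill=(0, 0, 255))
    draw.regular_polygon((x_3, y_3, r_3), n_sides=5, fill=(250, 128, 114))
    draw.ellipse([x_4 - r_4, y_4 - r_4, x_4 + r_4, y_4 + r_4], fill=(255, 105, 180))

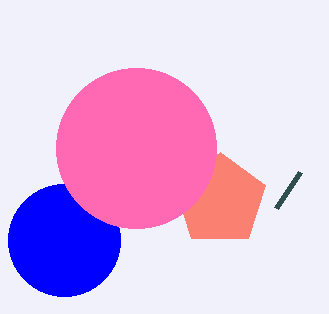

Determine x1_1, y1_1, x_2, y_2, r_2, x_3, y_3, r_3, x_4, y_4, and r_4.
x1_1 = 276, y1_1 = 208, x_2 = 64, y_2 = 240, r_2 = 56, x_3 = 220, y_3 = 200, r_3 = 48, x_4 = 136, y_4 = 148, r_4 = 80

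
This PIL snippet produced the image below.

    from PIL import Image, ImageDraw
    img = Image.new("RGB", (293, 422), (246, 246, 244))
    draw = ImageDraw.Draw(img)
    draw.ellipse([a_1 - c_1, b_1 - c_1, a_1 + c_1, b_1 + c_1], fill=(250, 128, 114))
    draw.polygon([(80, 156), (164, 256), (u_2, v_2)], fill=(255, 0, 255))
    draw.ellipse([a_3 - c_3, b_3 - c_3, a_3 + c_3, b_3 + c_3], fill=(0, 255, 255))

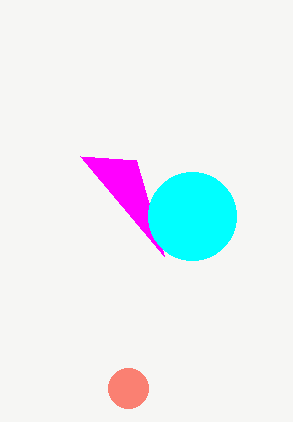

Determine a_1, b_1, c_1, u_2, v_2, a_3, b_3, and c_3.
a_1 = 128
b_1 = 388
c_1 = 20
u_2 = 136
v_2 = 160
a_3 = 192
b_3 = 216
c_3 = 44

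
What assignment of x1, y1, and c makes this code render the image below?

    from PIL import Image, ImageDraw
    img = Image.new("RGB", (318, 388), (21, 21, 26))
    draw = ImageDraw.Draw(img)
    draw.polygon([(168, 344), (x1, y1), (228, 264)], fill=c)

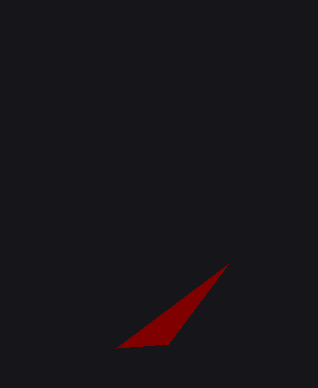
x1 = 116
y1 = 348
c = 'maroon'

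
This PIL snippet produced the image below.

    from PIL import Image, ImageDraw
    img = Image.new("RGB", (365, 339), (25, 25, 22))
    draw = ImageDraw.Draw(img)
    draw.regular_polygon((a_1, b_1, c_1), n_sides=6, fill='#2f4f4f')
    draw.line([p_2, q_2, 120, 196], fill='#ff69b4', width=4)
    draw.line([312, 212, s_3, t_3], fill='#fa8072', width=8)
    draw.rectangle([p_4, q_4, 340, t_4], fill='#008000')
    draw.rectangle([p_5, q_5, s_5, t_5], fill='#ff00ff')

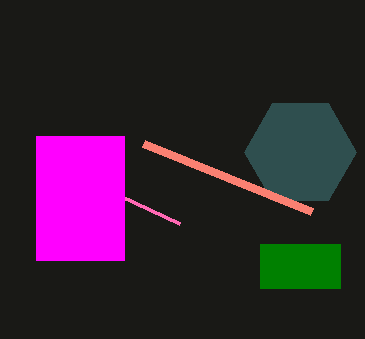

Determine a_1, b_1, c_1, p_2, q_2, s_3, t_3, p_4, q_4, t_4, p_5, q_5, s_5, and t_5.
a_1 = 300
b_1 = 152
c_1 = 56
p_2 = 180
q_2 = 224
s_3 = 144
t_3 = 144
p_4 = 260
q_4 = 244
t_4 = 288
p_5 = 36
q_5 = 136
s_5 = 124
t_5 = 260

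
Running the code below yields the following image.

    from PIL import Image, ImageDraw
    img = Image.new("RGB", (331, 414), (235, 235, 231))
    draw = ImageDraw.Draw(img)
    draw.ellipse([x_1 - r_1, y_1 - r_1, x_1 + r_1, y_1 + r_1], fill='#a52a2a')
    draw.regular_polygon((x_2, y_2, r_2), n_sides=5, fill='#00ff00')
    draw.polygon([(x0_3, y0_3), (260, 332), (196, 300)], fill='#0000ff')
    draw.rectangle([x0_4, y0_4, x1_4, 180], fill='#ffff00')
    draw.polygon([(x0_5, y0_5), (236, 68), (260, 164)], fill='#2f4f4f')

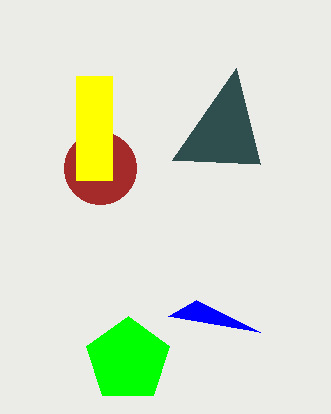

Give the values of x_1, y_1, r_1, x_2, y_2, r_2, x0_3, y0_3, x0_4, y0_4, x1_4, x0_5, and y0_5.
x_1 = 100, y_1 = 168, r_1 = 36, x_2 = 128, y_2 = 360, r_2 = 44, x0_3 = 168, y0_3 = 316, x0_4 = 76, y0_4 = 76, x1_4 = 112, x0_5 = 172, y0_5 = 160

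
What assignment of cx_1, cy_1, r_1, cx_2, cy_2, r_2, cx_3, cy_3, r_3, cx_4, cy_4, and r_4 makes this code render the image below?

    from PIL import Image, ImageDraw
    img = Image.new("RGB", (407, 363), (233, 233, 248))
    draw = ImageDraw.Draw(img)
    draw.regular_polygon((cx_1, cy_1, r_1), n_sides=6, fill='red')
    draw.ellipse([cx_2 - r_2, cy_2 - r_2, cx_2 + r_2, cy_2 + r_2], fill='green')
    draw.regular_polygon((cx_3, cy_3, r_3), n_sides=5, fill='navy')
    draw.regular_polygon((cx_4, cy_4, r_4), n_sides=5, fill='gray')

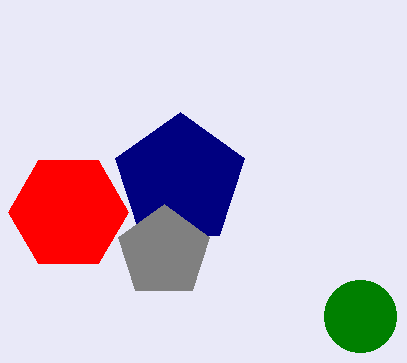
cx_1 = 68, cy_1 = 212, r_1 = 60, cx_2 = 360, cy_2 = 316, r_2 = 36, cx_3 = 180, cy_3 = 180, r_3 = 68, cx_4 = 164, cy_4 = 252, r_4 = 48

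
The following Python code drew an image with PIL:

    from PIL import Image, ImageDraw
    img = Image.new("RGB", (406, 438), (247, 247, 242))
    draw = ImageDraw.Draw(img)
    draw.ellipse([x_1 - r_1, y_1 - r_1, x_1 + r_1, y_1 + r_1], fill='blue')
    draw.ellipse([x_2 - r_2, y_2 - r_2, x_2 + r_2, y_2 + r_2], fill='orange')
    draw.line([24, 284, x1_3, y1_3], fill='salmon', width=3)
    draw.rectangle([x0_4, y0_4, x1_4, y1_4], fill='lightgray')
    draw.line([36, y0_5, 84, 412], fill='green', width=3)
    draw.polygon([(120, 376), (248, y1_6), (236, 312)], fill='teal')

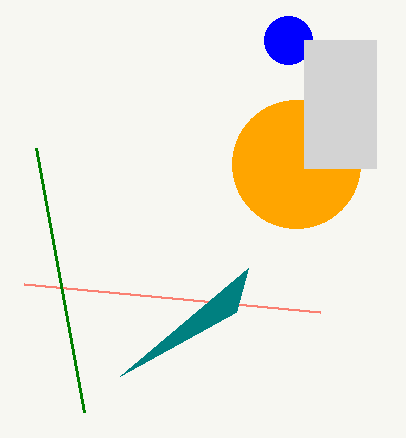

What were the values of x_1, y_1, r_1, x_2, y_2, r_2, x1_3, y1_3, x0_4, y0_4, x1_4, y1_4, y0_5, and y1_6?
x_1 = 288, y_1 = 40, r_1 = 24, x_2 = 296, y_2 = 164, r_2 = 64, x1_3 = 320, y1_3 = 312, x0_4 = 304, y0_4 = 40, x1_4 = 376, y1_4 = 168, y0_5 = 148, y1_6 = 268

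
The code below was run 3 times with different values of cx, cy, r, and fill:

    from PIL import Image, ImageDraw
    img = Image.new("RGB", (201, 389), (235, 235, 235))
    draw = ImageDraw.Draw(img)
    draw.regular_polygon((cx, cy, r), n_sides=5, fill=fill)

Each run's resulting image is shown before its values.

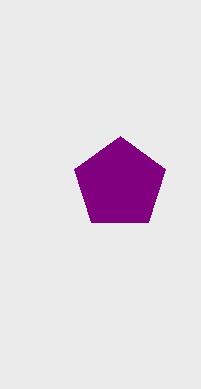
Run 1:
cx = 120; cy = 184; r = 48; fill = 'purple'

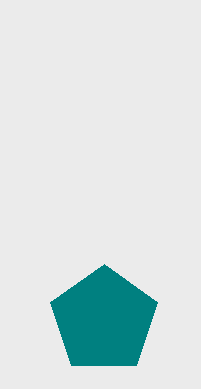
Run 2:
cx = 104
cy = 320
r = 56
fill = 'teal'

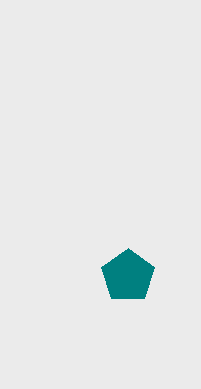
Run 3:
cx = 128
cy = 276
r = 28
fill = 'teal'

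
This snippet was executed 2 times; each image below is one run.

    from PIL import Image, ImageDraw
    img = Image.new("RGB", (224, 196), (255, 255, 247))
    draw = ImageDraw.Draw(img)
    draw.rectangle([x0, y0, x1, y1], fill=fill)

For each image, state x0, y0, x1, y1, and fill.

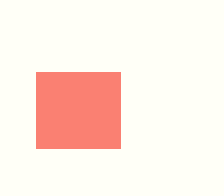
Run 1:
x0 = 36
y0 = 72
x1 = 120
y1 = 148
fill = 'salmon'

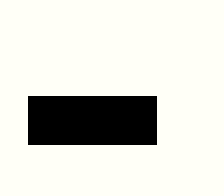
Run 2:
x0 = 28, y0 = 96, x1 = 156, y1 = 144, fill = 'black'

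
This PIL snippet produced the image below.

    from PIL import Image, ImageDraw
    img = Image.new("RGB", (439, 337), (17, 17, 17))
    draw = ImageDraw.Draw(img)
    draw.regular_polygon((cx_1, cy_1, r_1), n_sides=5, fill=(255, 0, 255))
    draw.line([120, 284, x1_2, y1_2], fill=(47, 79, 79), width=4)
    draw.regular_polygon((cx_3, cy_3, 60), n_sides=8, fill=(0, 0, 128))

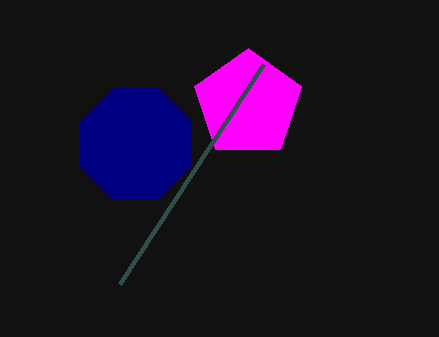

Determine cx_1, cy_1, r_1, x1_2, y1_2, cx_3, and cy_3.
cx_1 = 248; cy_1 = 104; r_1 = 56; x1_2 = 264; y1_2 = 64; cx_3 = 136; cy_3 = 144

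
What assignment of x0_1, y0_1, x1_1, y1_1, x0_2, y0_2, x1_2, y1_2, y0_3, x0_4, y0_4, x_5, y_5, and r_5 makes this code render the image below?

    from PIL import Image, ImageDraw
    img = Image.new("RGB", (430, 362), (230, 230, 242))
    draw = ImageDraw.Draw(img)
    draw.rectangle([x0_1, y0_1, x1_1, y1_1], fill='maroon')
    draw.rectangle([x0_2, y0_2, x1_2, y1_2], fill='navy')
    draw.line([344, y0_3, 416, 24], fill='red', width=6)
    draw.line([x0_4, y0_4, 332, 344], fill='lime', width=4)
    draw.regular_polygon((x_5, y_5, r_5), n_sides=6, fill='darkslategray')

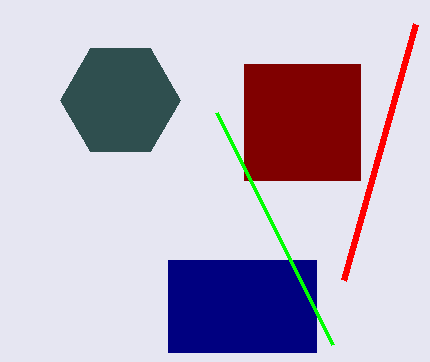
x0_1 = 244; y0_1 = 64; x1_1 = 360; y1_1 = 180; x0_2 = 168; y0_2 = 260; x1_2 = 316; y1_2 = 352; y0_3 = 280; x0_4 = 216; y0_4 = 112; x_5 = 120; y_5 = 100; r_5 = 60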